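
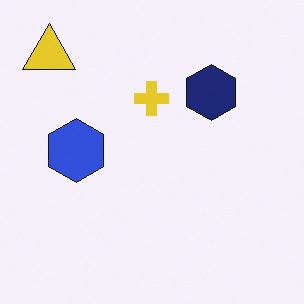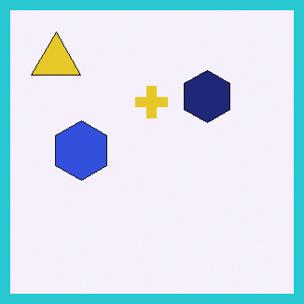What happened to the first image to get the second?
The second image is the first framed with a cyan border.

A solid cyan frame runs around the edge of the second image, with the content slightly shrunk inside it.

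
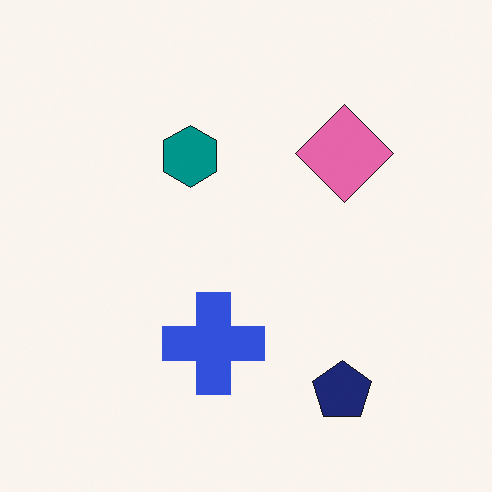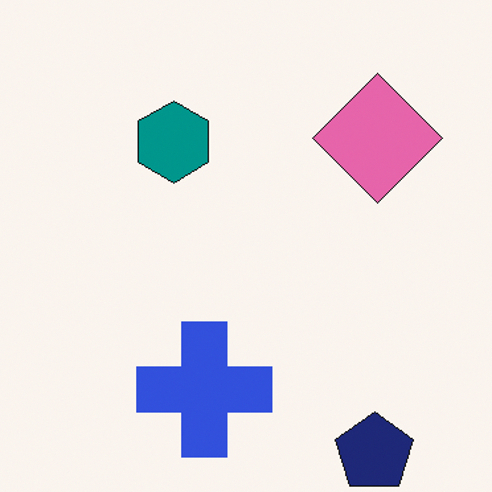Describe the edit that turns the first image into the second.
Cropped slightly and scaled back up.

The visible shapes are larger and the field of view is narrower; shapes near the original edges may be partly or wholly outside the frame — a crop-and-rescale.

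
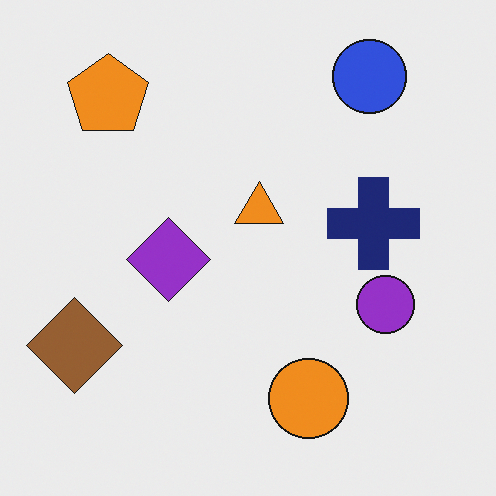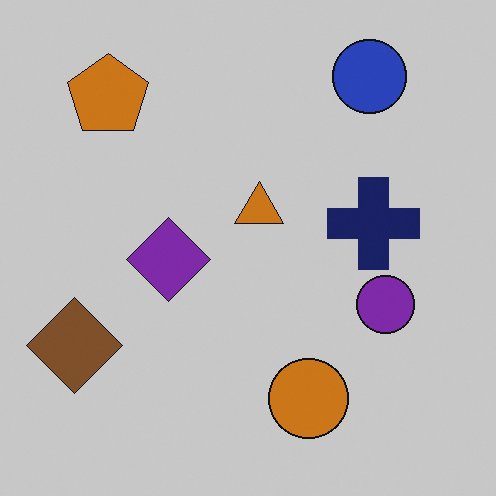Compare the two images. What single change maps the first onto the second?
The transformation is: slightly darkened.

Every pixel — background and shapes alike — is uniformly darkened.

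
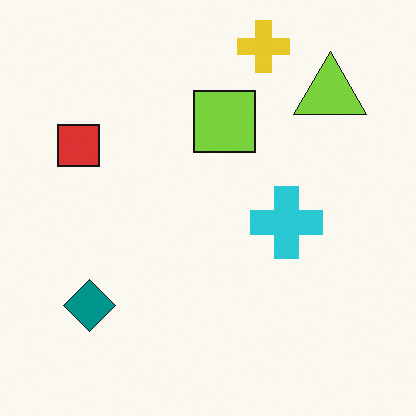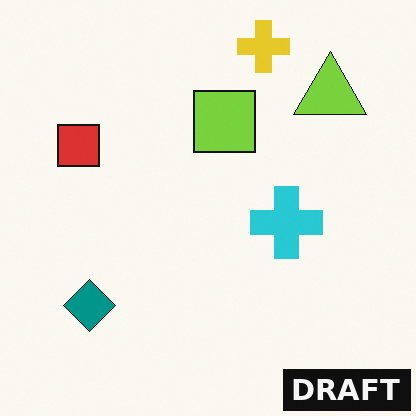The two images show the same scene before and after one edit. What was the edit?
Watermarked with the text "DRAFT" in the lower-right corner.

A dark label reading "DRAFT" appears in the lower-right corner.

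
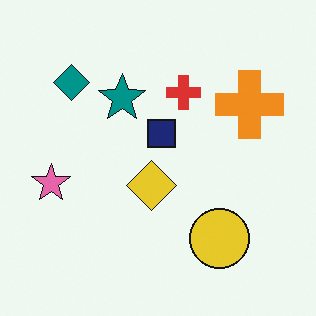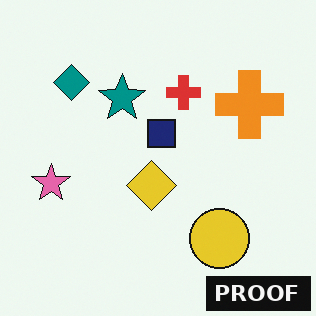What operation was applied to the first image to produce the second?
The image was watermarked with the text "PROOF" in the lower-right corner.

A dark label reading "PROOF" appears in the lower-right corner.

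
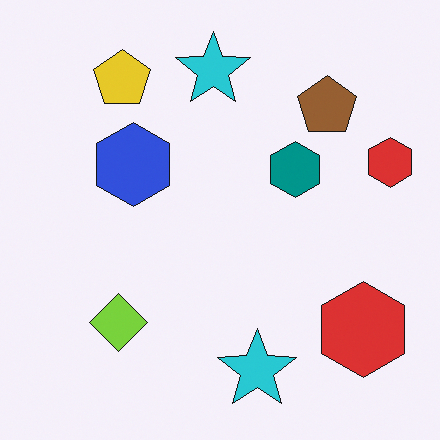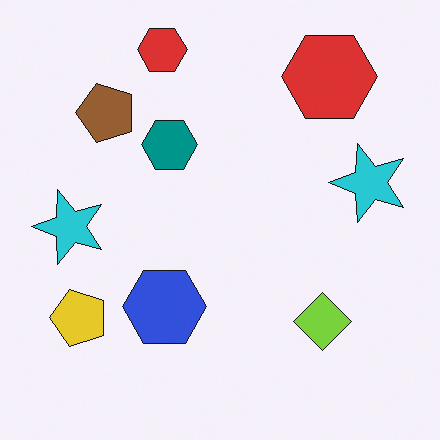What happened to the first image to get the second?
Rotated 90° counter-clockwise.

The yellow pentagon sits in the top-left of the first image and the bottom-left of the second — consistent with a whole-image 90° counter-clockwise rotation.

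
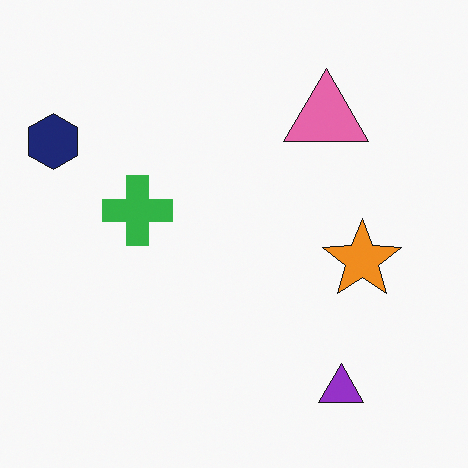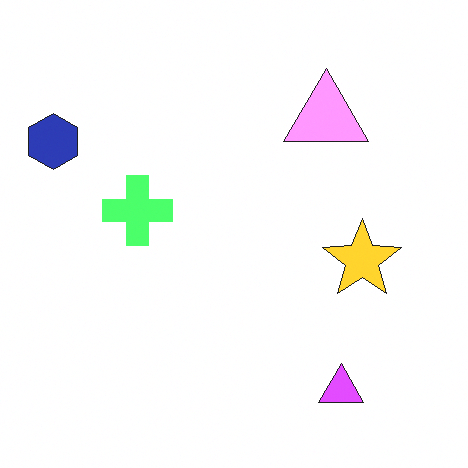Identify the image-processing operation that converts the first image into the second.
It was substantially brightened.

Every pixel — background and shapes alike — is uniformly brightened.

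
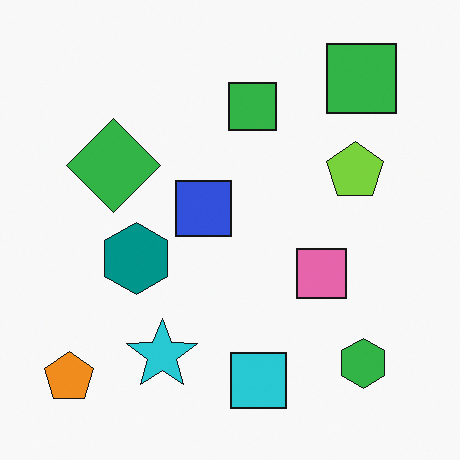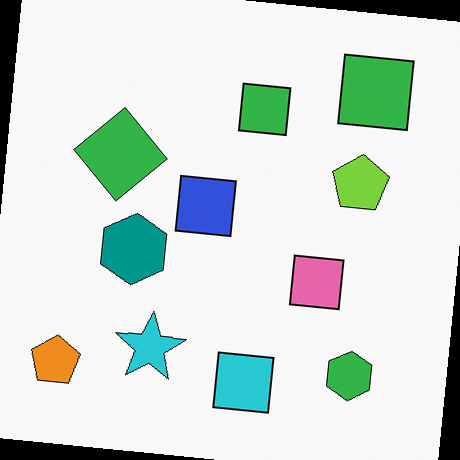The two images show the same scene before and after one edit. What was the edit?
The image was rotated clockwise by a few degrees.

Every shape is tilted by the same angle and the image corners show triangular fill wedges — a whole-image rotation by a non-right angle.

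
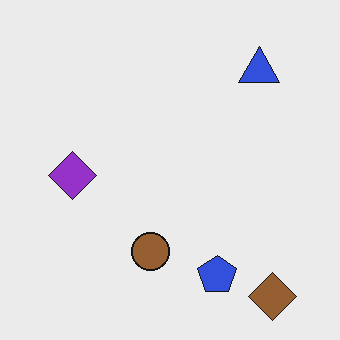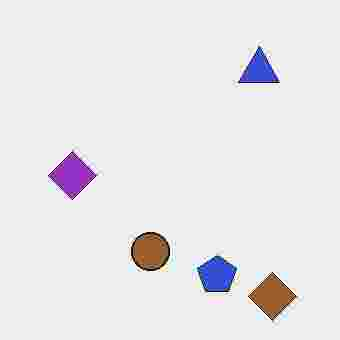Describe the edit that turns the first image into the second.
The transformation is: heavily JPEG-compressed with obvious blocking artifacts.

Blocky 8×8 compression artifacts appear around shape edges and the flat background shows ringing — characteristic JPEG degradation.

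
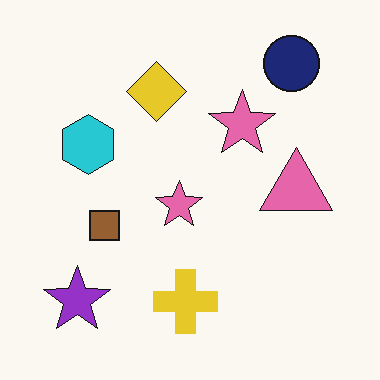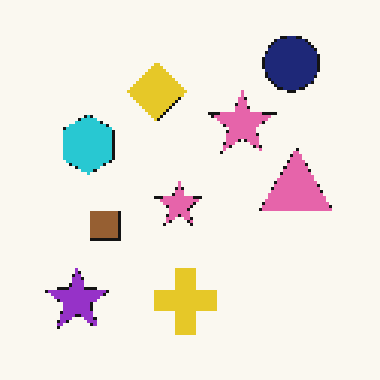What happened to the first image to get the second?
It was mildly pixelated.

Shapes are reduced to large square blocks; fine edges and outlines are lost — a downscale-then-upscale (mosaic) effect.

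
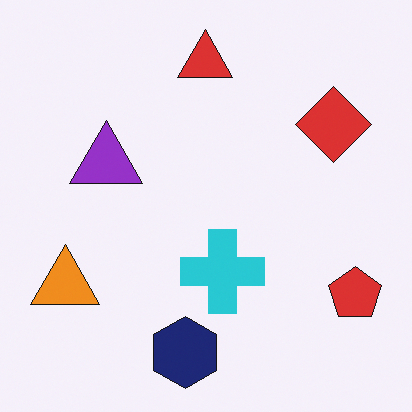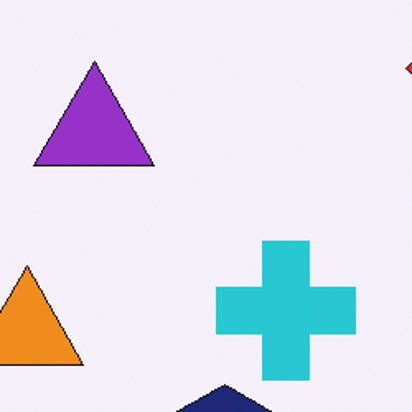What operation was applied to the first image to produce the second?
The transformation is: cropped tightly and scaled back up.

The visible shapes are larger and the field of view is narrower; shapes near the original edges may be partly or wholly outside the frame — a crop-and-rescale.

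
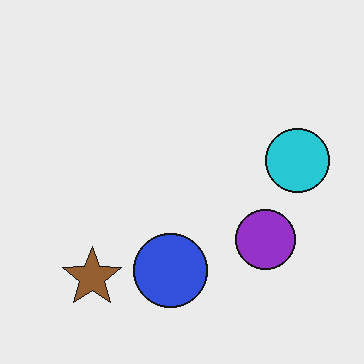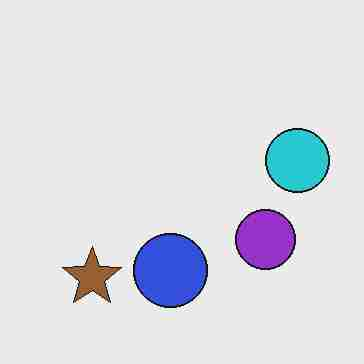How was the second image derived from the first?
It was degraded with heavy JPEG compression.

Blocky 8×8 compression artifacts appear around shape edges and the flat background shows ringing — characteristic JPEG degradation.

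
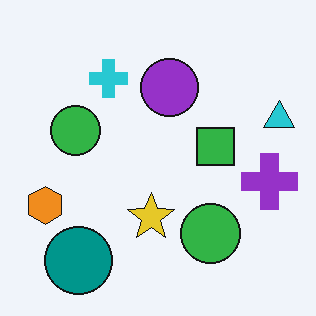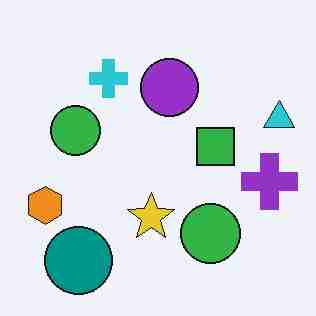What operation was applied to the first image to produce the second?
The transformation is: degraded with heavy JPEG compression.

Blocky 8×8 compression artifacts appear around shape edges and the flat background shows ringing — characteristic JPEG degradation.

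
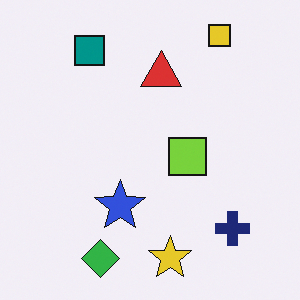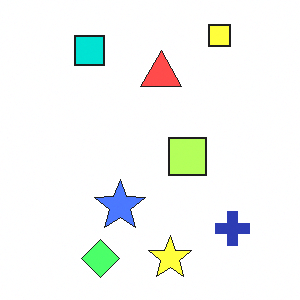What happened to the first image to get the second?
The transformation is: noticeably brightened.

Every pixel — background and shapes alike — is uniformly brightened.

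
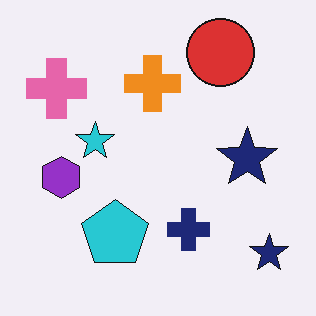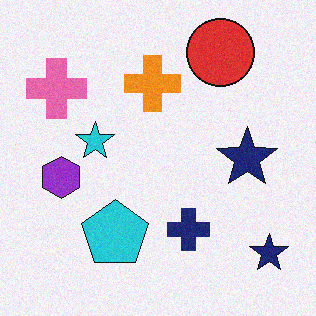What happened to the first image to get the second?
The transformation is: degraded with subtle gaussian noise.

Random speckle covers the whole image, including the flat background.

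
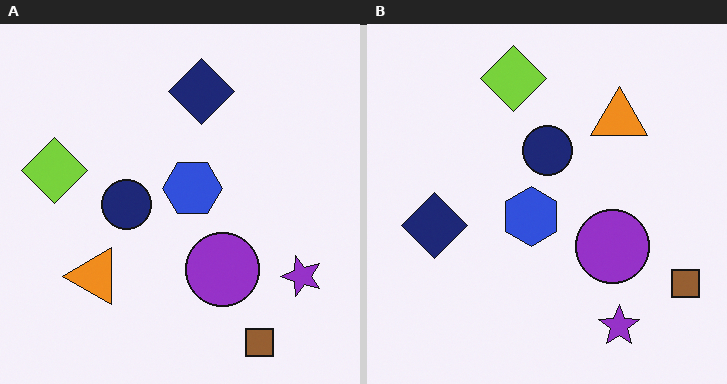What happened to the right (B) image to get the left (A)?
It was transposed (reflected across the top-left ↔ bottom-right diagonal).

Shapes have swapped their row and column positions — what was in the top-right is now in the bottom-left — a diagonal reflection.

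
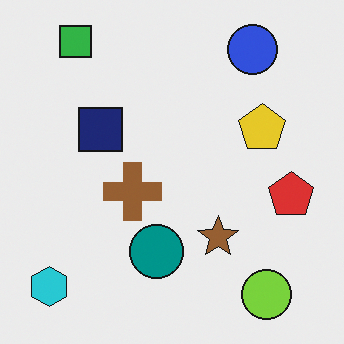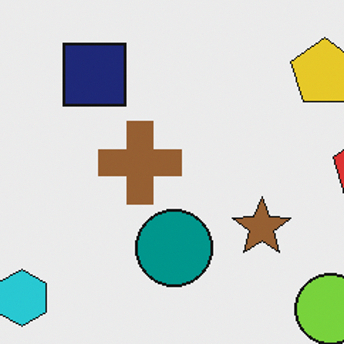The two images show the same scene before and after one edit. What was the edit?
The second image is the first cropped slightly and scaled back up.

The visible shapes are larger and the field of view is narrower; shapes near the original edges may be partly or wholly outside the frame — a crop-and-rescale.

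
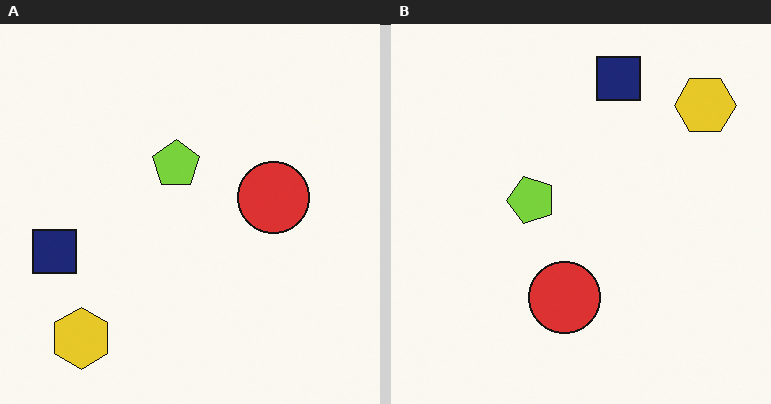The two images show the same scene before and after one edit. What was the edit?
The image was transposed (reflected across the top-left ↔ bottom-right diagonal).

Shapes have swapped their row and column positions — what was in the top-right is now in the bottom-left — a diagonal reflection.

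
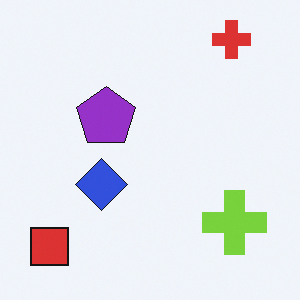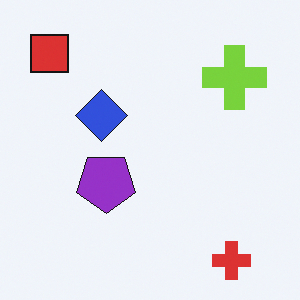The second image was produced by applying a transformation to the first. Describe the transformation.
The second image is the first flipped vertically (top ↔ bottom).

The red cross is in the top-right of the first image and the bottom-right of the second — shapes on opposite sides of the horizontal midline have swapped in a mirror flip.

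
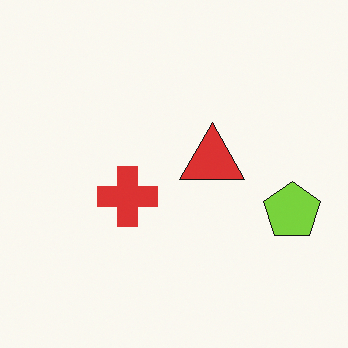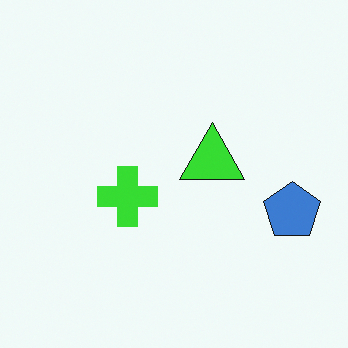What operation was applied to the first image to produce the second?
Hue-shifted through roughly a third of the color wheel.

Every shape's color has rotated by the same amount around the hue wheel — a uniform hue shift.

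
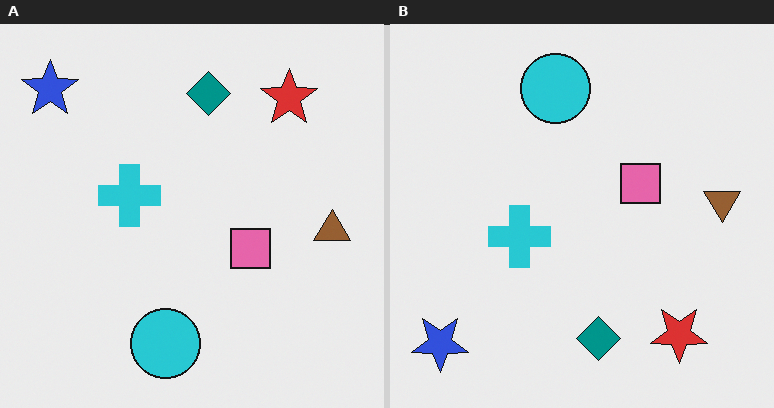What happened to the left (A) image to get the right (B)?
This is the original image flipped vertically (top ↔ bottom).

The cyan circle is in the bottom of the left (A) image and the top of the right (B) — shapes on opposite sides of the horizontal midline have swapped in a mirror flip.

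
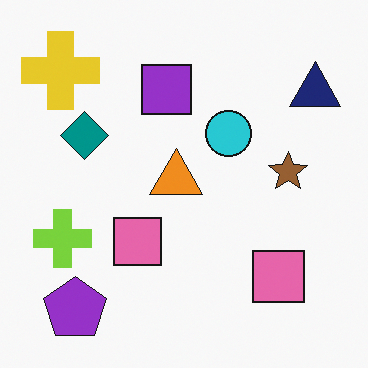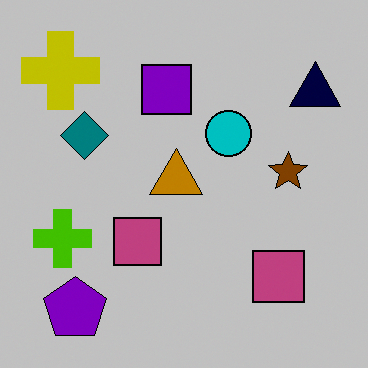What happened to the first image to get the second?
Aggressively posterized.

Each flat color has snapped to a coarser quantized level — most visibly, the near-white background has dropped to a flat grey.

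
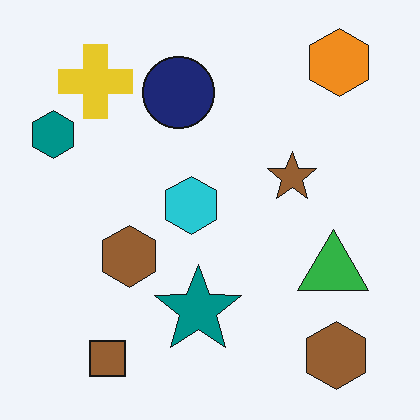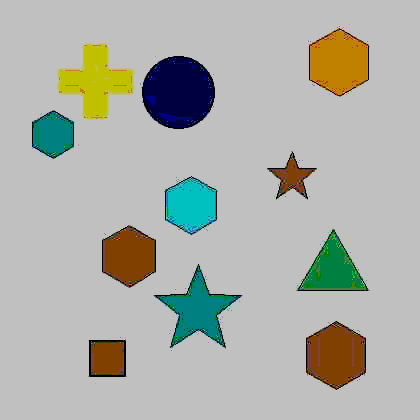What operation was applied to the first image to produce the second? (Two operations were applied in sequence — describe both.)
Degraded with heavy JPEG compression, then aggressively posterized.

Blocky 8×8 compression artifacts appear around shape edges and the flat background shows ringing — characteristic JPEG degradation. Each flat color has snapped to a coarser quantized level — most visibly, the near-white background has dropped to a flat grey.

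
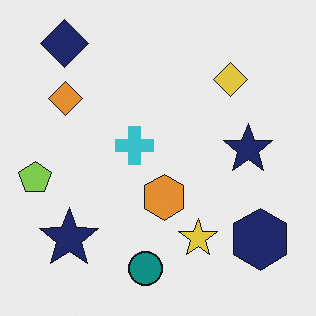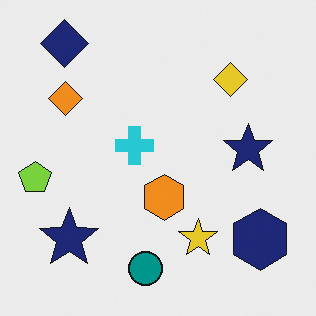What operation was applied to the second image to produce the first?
The transformation is: slightly desaturated.

All colors are more muted and greyish — a global saturation change.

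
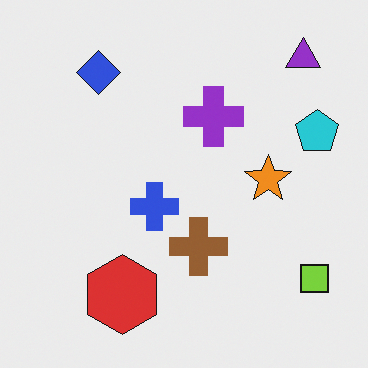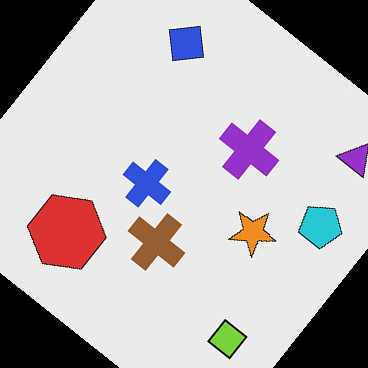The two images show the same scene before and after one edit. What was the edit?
Rotated clockwise by a large amount — several tens of degrees.

Every shape is tilted by the same angle and the image corners show triangular fill wedges — a whole-image rotation by a non-right angle.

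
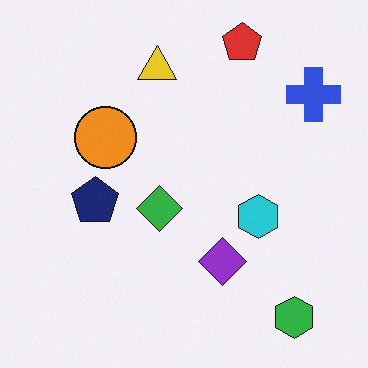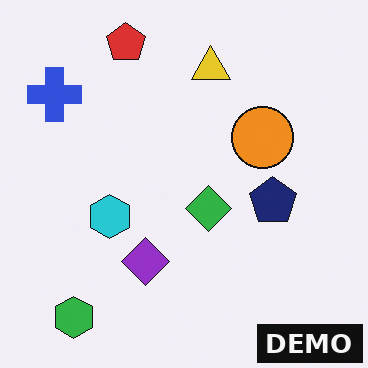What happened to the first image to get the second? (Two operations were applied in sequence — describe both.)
This is the original image flipped horizontally (left ↔ right), then watermarked with the text "DEMO" in the lower-right corner.

The blue cross is in the top-right of the first image and the top-left of the second — shapes on opposite sides of the vertical midline have swapped in a mirror flip. A dark label reading "DEMO" appears in the lower-right corner.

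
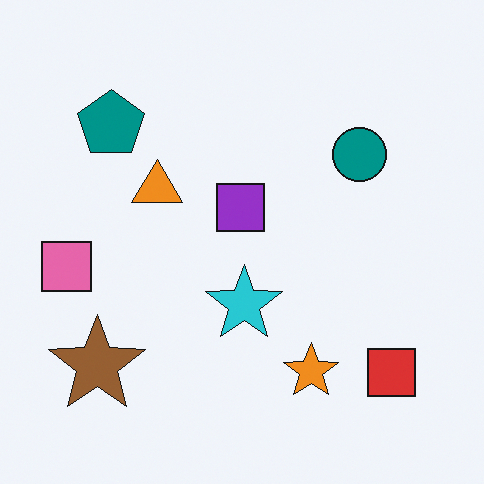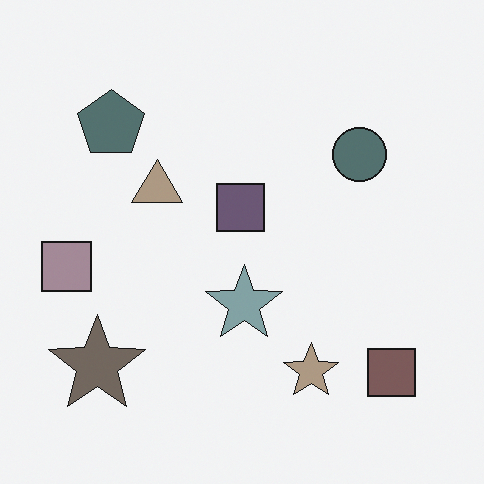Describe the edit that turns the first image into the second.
The second image is the first made much more muted (saturation change).

All colors are more muted and greyish — a global saturation change.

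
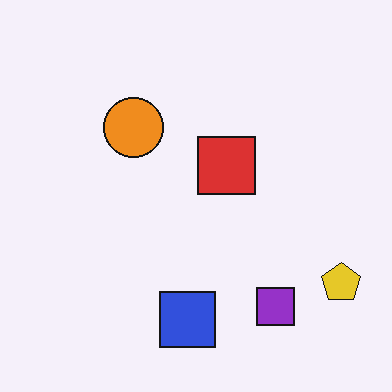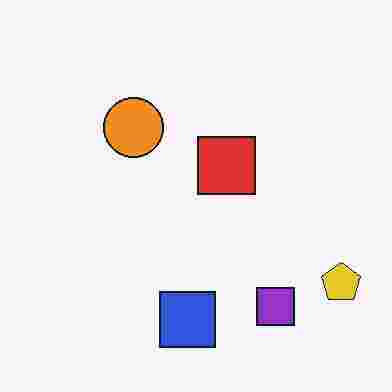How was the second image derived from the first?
Degraded with heavy JPEG compression.

Blocky 8×8 compression artifacts appear around shape edges and the flat background shows ringing — characteristic JPEG degradation.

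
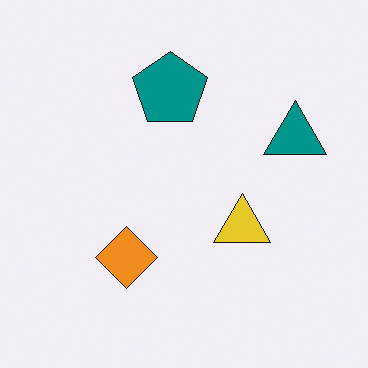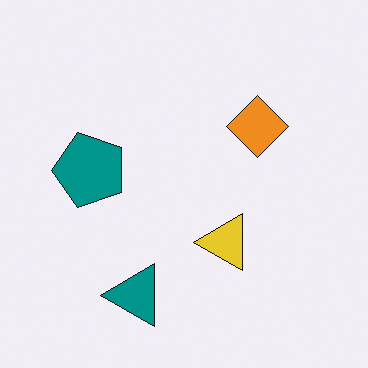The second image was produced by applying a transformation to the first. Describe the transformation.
It was transposed (reflected across the top-left ↔ bottom-right diagonal).

Shapes have swapped their row and column positions — what was in the top-right is now in the bottom-left — a diagonal reflection.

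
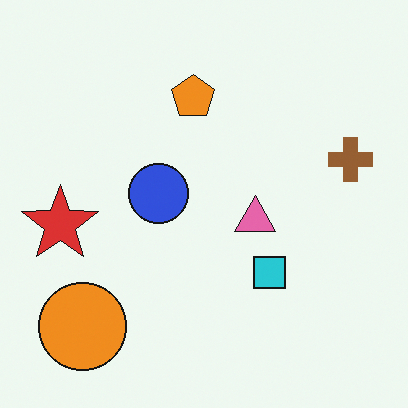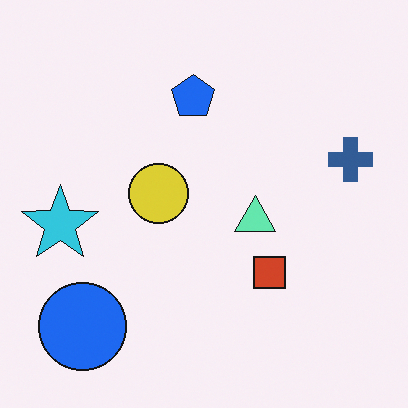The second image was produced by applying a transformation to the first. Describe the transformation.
The transformation is: hue-shifted through roughly half the color wheel.

Every shape's color has rotated by the same amount around the hue wheel — a uniform hue shift.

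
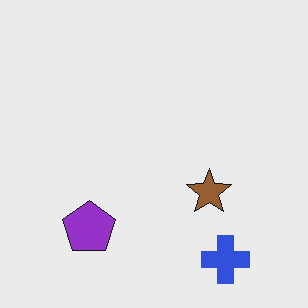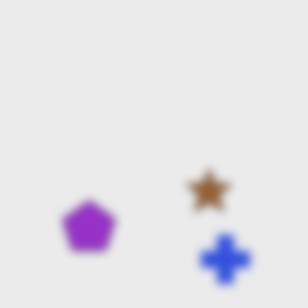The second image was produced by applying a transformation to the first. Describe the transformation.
The transformation is: noticeably gaussian-blurred.

Shape edges and outlines are uniformly softened across the whole image.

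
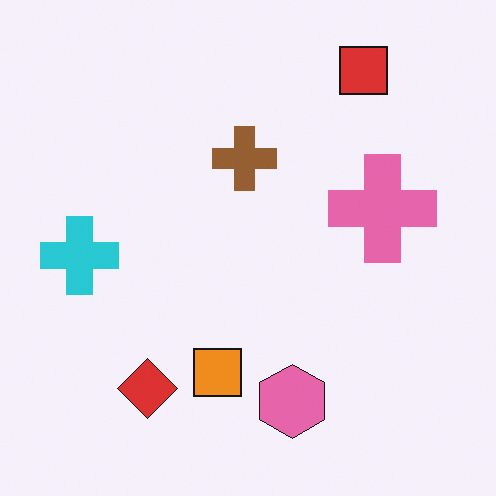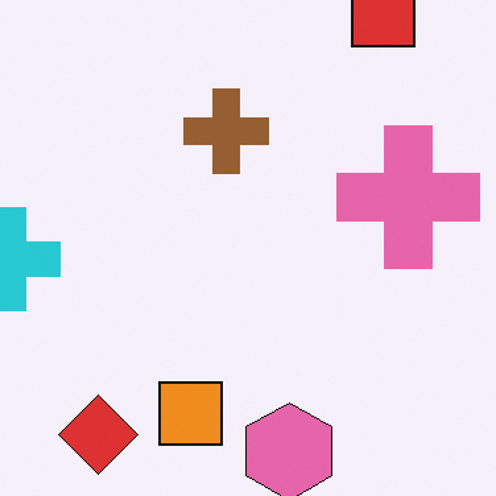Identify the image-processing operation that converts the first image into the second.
The image was cropped to a modestly smaller region and rescaled.

The visible shapes are larger and the field of view is narrower; shapes near the original edges may be partly or wholly outside the frame — a crop-and-rescale.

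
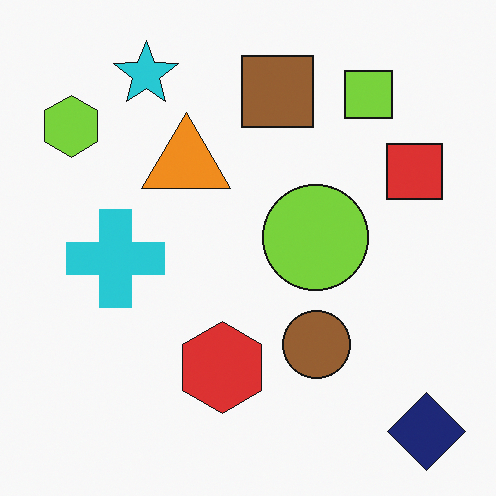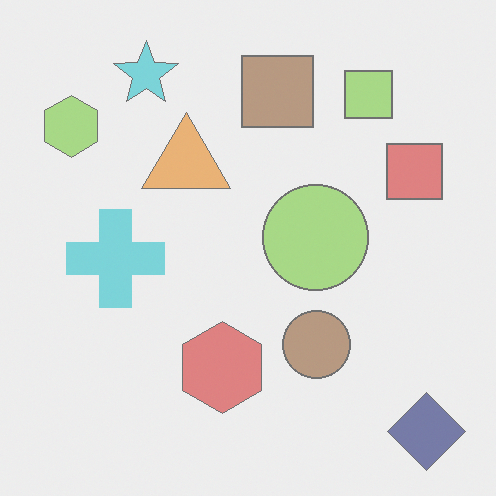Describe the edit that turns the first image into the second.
The second image is the first washed out (contrast reduced).

Tones are pushed toward mid-grey across the whole image — a global contrast change.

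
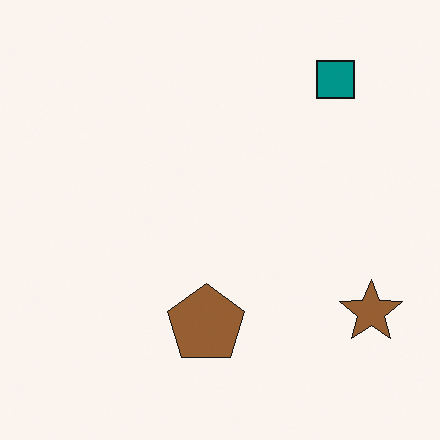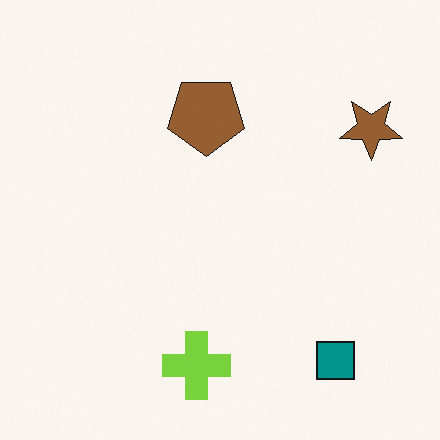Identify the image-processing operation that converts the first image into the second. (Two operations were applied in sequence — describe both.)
The image was flipped vertically (top ↔ bottom), then overlaid with an additional lime cross.

The teal square is in the top-right of the first image and the bottom-right of the second — shapes on opposite sides of the horizontal midline have swapped in a mirror flip. A lime cross appears in the second image that is absent from the first.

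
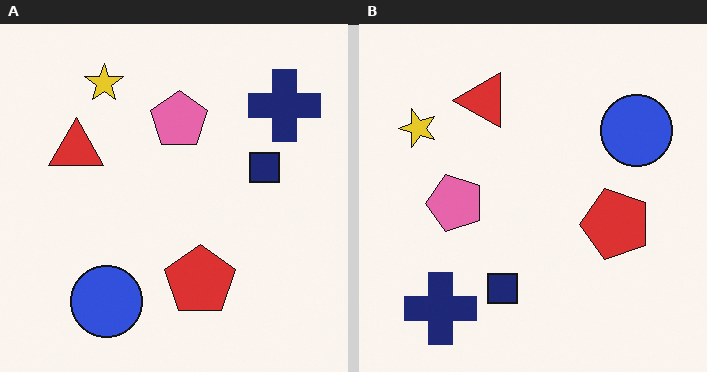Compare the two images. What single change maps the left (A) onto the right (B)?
The image was transposed (reflected across the top-left ↔ bottom-right diagonal).

Shapes have swapped their row and column positions — what was in the top-right is now in the bottom-left — a diagonal reflection.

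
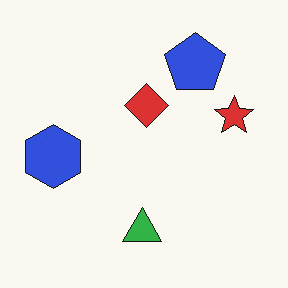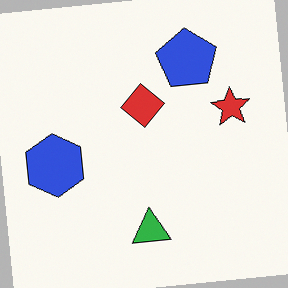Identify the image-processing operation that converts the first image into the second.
The image was rotated counter-clockwise by a slight angle.

Every shape is tilted by the same angle and the image corners show triangular fill wedges — a whole-image rotation by a non-right angle.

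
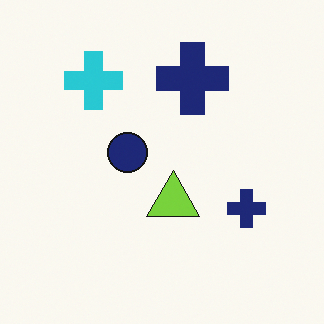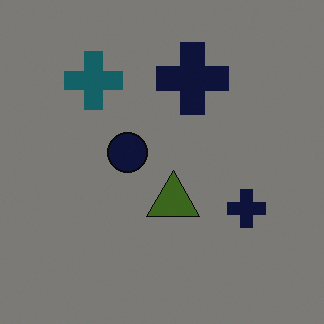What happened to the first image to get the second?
The transformation is: noticeably darkened.

Every pixel — background and shapes alike — is uniformly darkened.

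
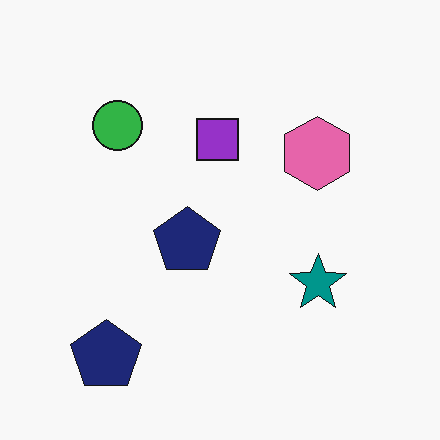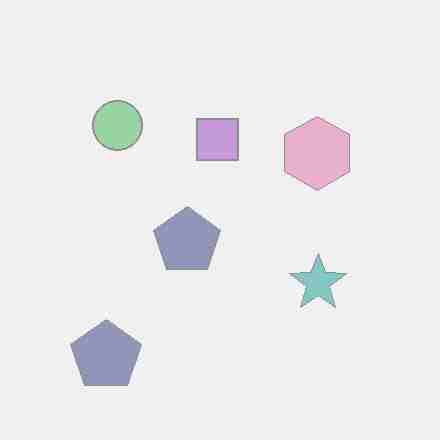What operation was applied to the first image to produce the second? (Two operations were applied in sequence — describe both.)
The transformation is: washed out (contrast reduced), then heavily JPEG-compressed with obvious blocking artifacts.

Tones are pushed toward mid-grey across the whole image — a global contrast change. Blocky 8×8 compression artifacts appear around shape edges and the flat background shows ringing — characteristic JPEG degradation.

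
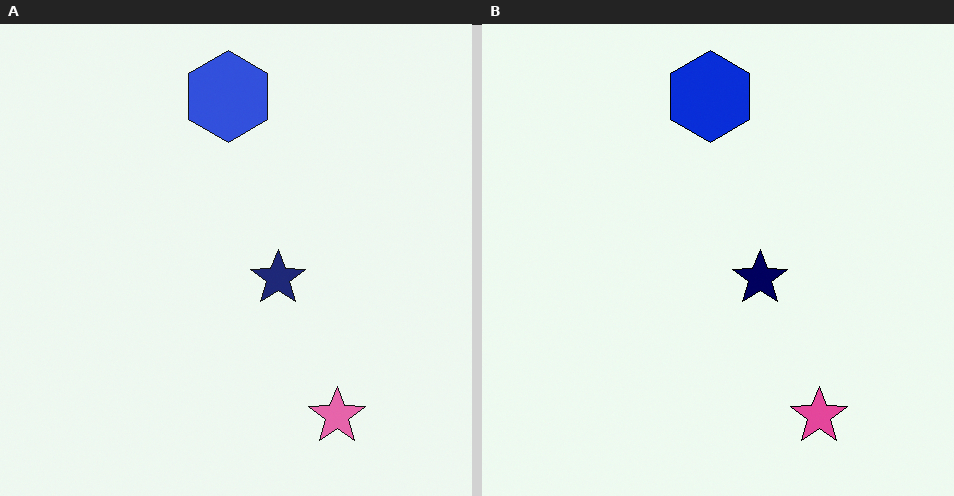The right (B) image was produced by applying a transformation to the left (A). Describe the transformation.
It was given slightly increased contrast.

Tones are pushed away from mid-grey across the whole image — a global contrast change.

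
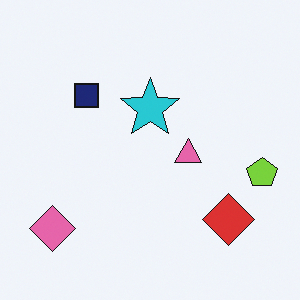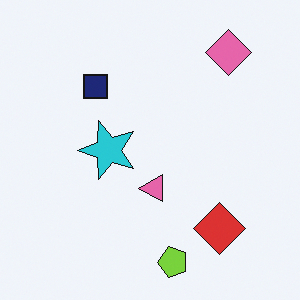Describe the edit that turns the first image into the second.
The second image is the first transposed (reflected across the top-left ↔ bottom-right diagonal).

Shapes have swapped their row and column positions — what was in the top-right is now in the bottom-left — a diagonal reflection.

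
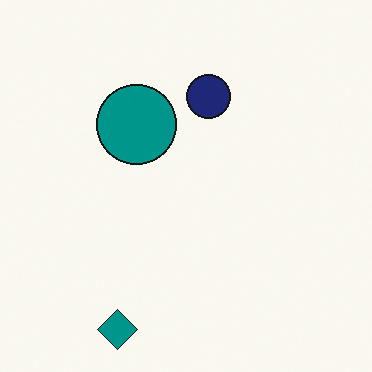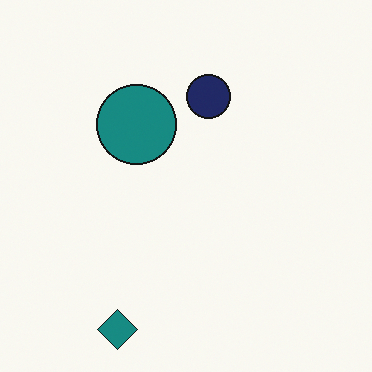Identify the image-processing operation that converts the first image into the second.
This is the original image slightly desaturated.

All colors are more muted and greyish — a global saturation change.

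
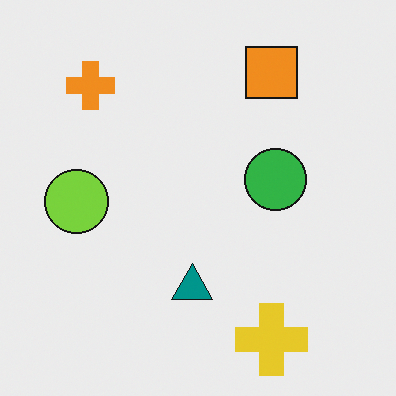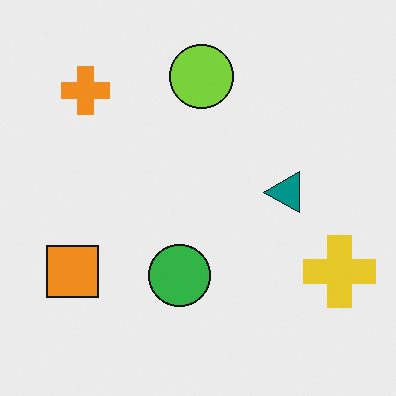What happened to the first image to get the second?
It was transposed (reflected across the top-left ↔ bottom-right diagonal).

Shapes have swapped their row and column positions — what was in the top-right is now in the bottom-left — a diagonal reflection.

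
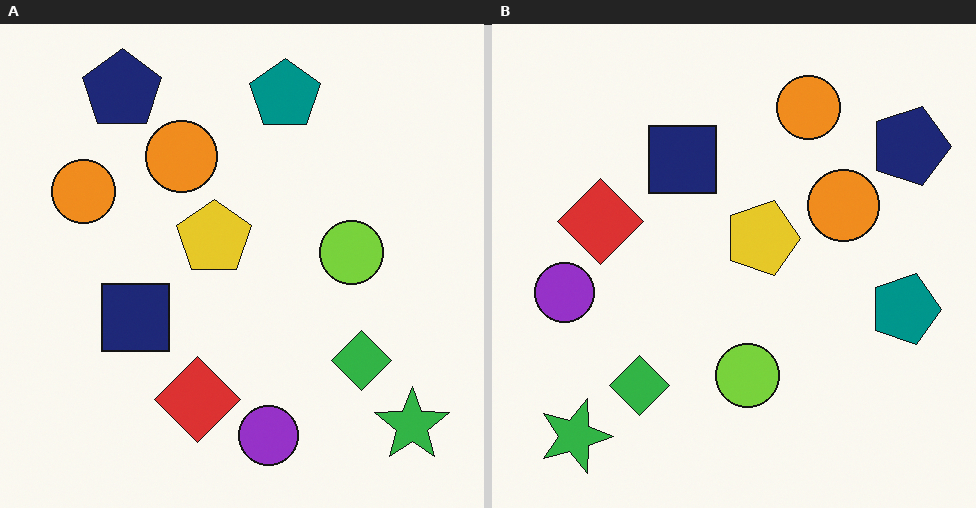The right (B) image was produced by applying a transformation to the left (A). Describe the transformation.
It was rotated 90° clockwise.

The green star sits in the bottom-right of the left (A) image and the bottom-left of the right (B) — consistent with a whole-image 90° clockwise rotation.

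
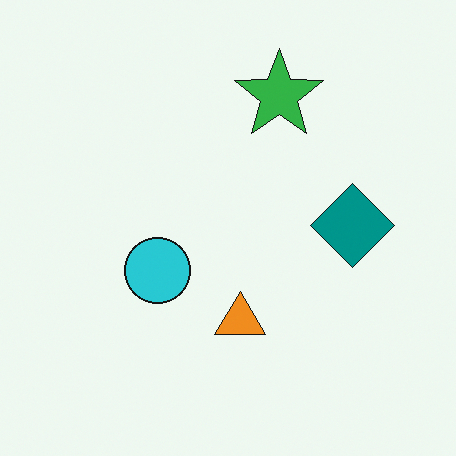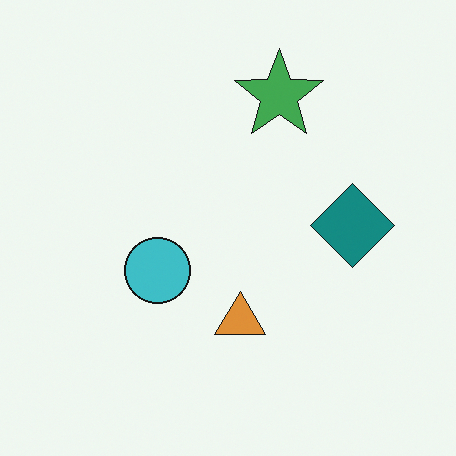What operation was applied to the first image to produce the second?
Slightly desaturated.

All colors are more muted and greyish — a global saturation change.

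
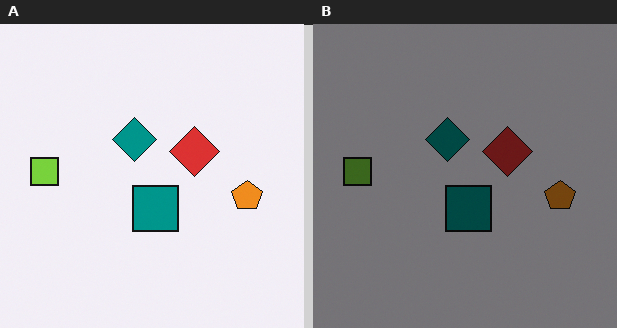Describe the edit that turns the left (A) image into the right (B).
The right (B) image is the left (A) noticeably darkened.

Every pixel — background and shapes alike — is uniformly darkened.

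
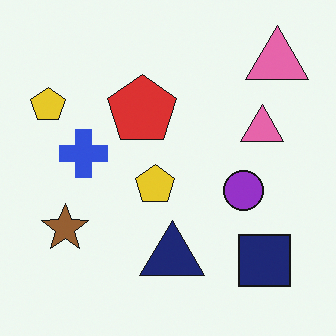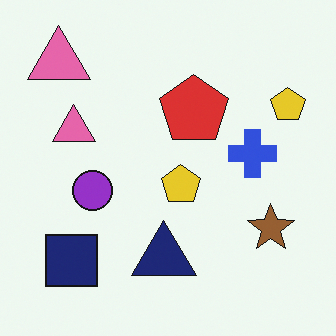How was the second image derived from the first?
This is the original image flipped horizontally (left ↔ right).

The brown star is in the bottom-left of the first image and the bottom-right of the second — shapes on opposite sides of the vertical midline have swapped in a mirror flip.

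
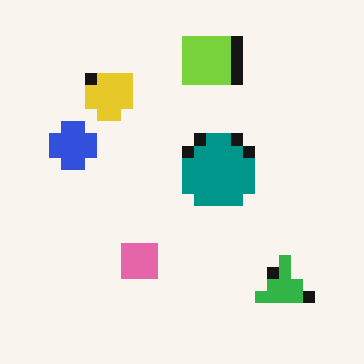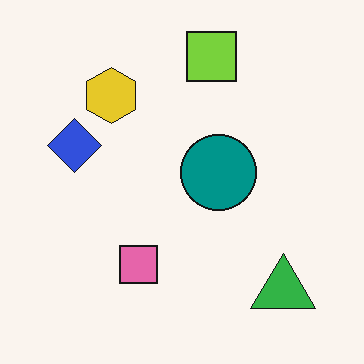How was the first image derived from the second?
Heavily pixelated into large blocks.

Shapes are reduced to large square blocks; fine edges and outlines are lost — a downscale-then-upscale (mosaic) effect.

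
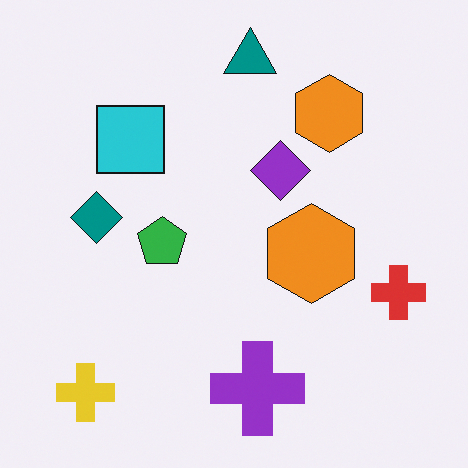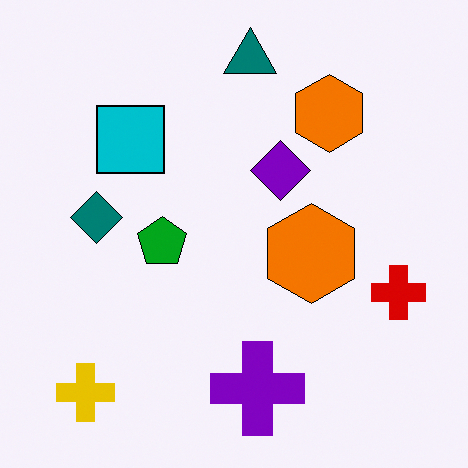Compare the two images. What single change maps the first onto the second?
Given slightly increased contrast.

Tones are pushed away from mid-grey across the whole image — a global contrast change.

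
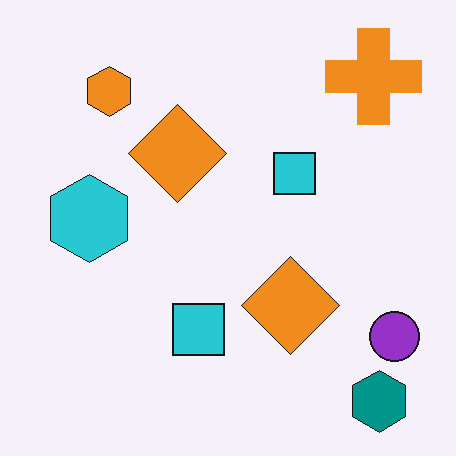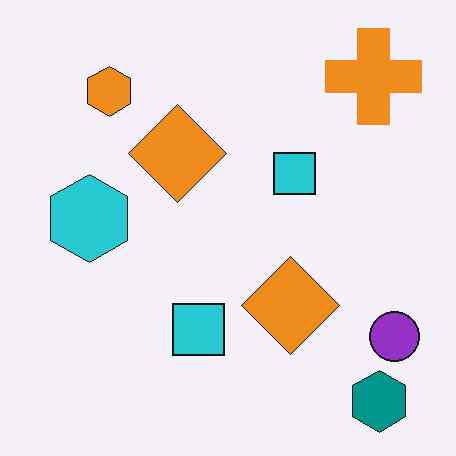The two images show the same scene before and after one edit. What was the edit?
This is the original image JPEG-compressed with visible artifacts.

Blocky 8×8 compression artifacts appear around shape edges and the flat background shows ringing — characteristic JPEG degradation.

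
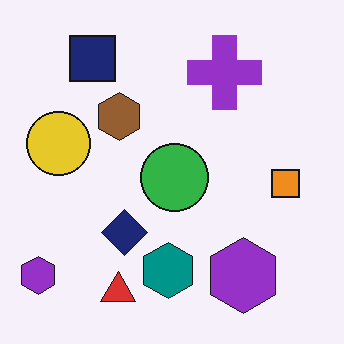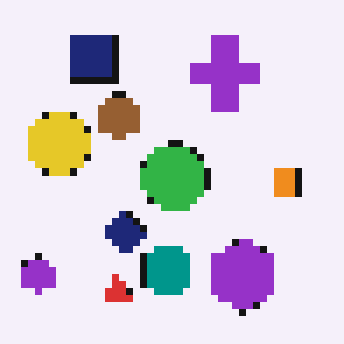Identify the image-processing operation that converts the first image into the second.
It was moderately pixelated.

Shapes are reduced to large square blocks; fine edges and outlines are lost — a downscale-then-upscale (mosaic) effect.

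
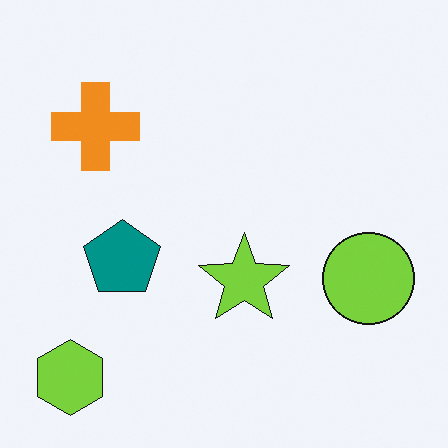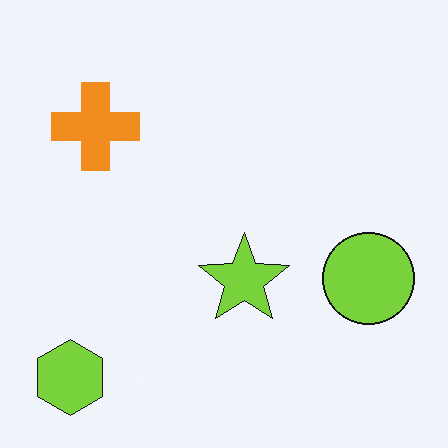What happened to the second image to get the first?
It was overlaid with an additional teal pentagon.

A teal pentagon appears in the first image that is absent from the second.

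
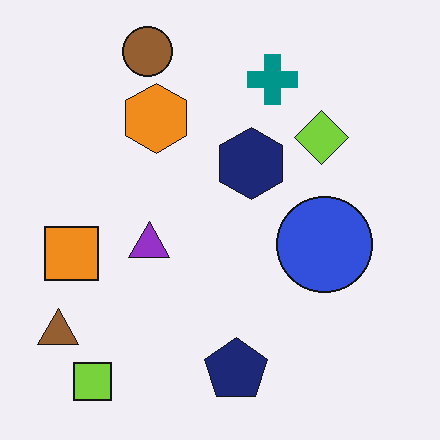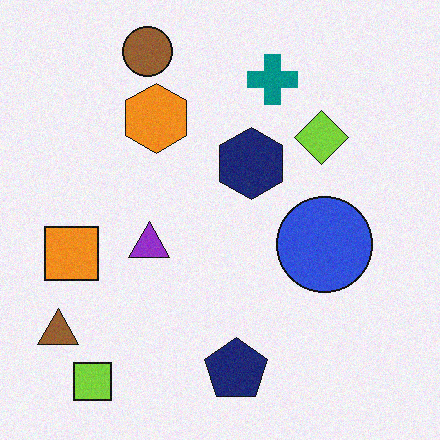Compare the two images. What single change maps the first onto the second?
The second image is the first degraded with a light layer of grain.

Random speckle covers the whole image, including the flat background.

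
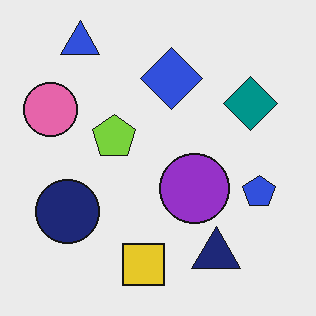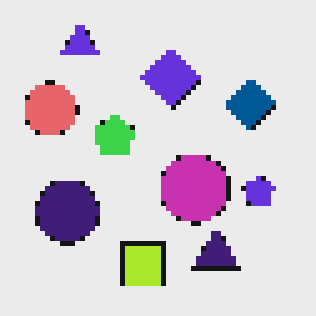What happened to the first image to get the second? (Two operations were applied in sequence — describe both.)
Mildly pixelated, then hue-shifted by a small amount.

Shapes are reduced to large square blocks; fine edges and outlines are lost — a downscale-then-upscale (mosaic) effect. Every shape's color has rotated by the same amount around the hue wheel — a uniform hue shift.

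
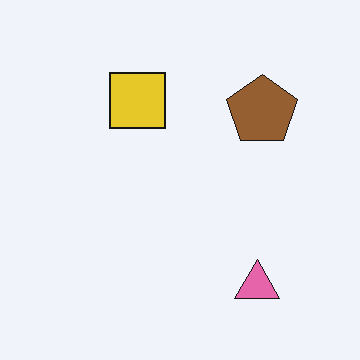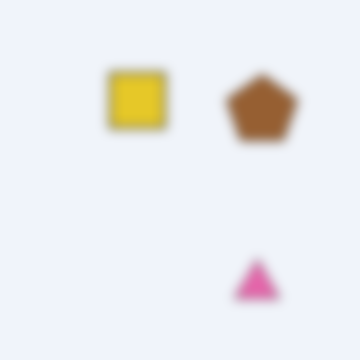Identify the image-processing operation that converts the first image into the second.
Strongly gaussian-blurred.

Shape edges and outlines are uniformly softened across the whole image.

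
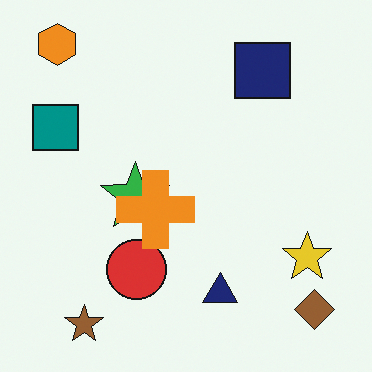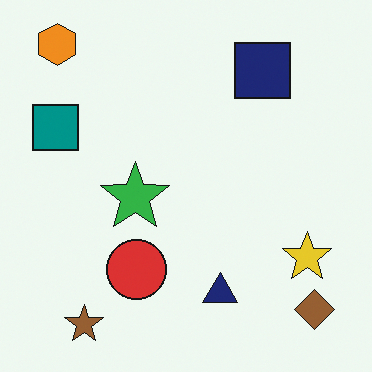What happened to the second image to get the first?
Overlaid with an additional orange cross.

An orange cross appears in the first image that is absent from the second.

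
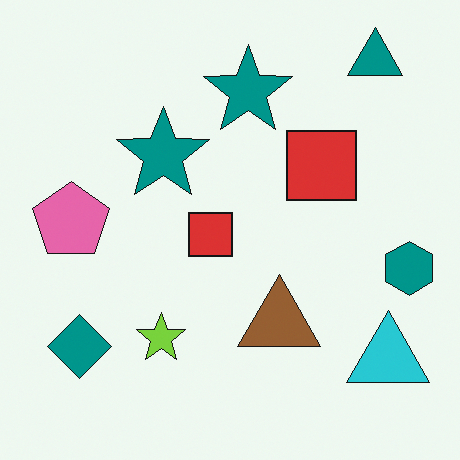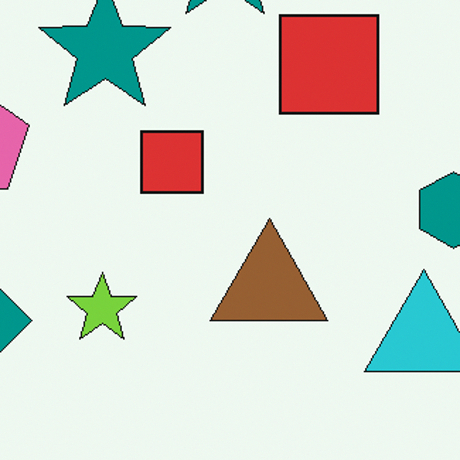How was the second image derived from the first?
The transformation is: cropped slightly and scaled back up.

The visible shapes are larger and the field of view is narrower; shapes near the original edges may be partly or wholly outside the frame — a crop-and-rescale.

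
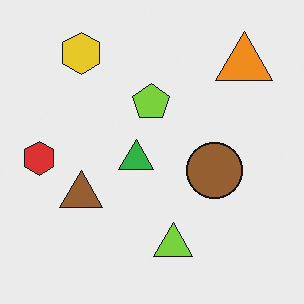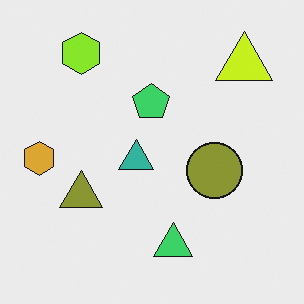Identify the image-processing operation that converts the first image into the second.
The second image is the first hue-shifted slightly.

Every shape's color has rotated by the same amount around the hue wheel — a uniform hue shift.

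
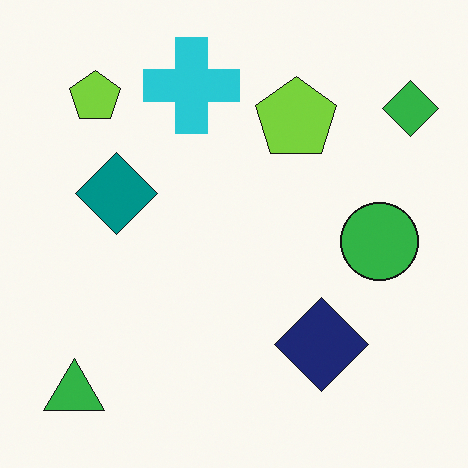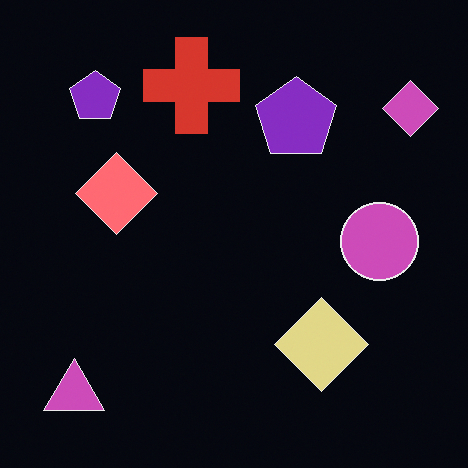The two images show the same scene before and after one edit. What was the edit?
The image was color-inverted (negative).

The light background has become dark and every shape's color is its complement — a photographic negative.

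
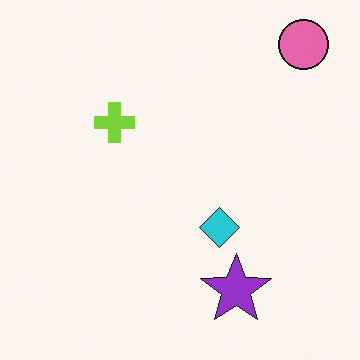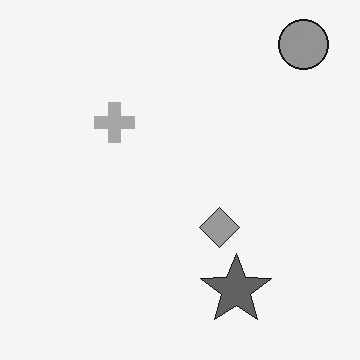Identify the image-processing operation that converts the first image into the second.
The transformation is: converted to grayscale.

All color is removed — every shape is now a shade of grey.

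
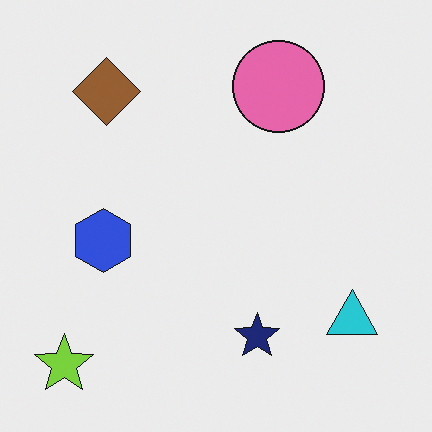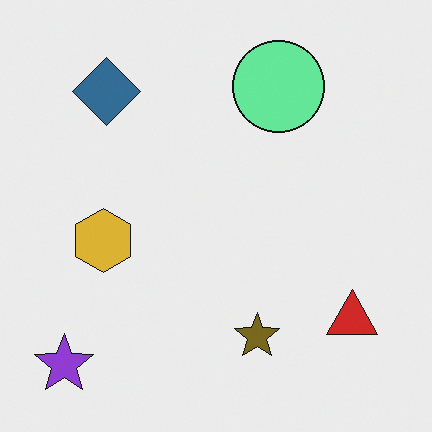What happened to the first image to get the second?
The transformation is: hue-shifted by a large amount.

Every shape's color has rotated by the same amount around the hue wheel — a uniform hue shift.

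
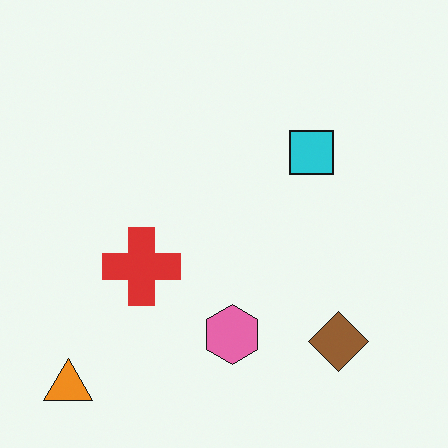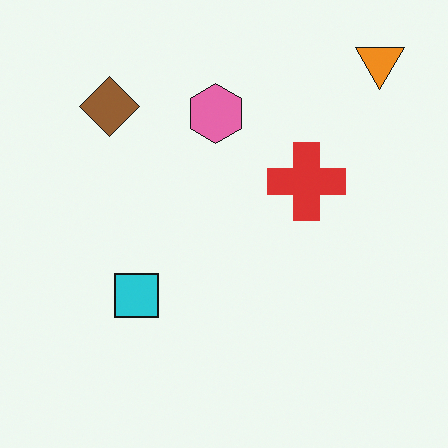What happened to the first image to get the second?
It was rotated 180°.

The orange triangle sits in the bottom-left of the first image and the top-right of the second — consistent with a whole-image 180° rotation.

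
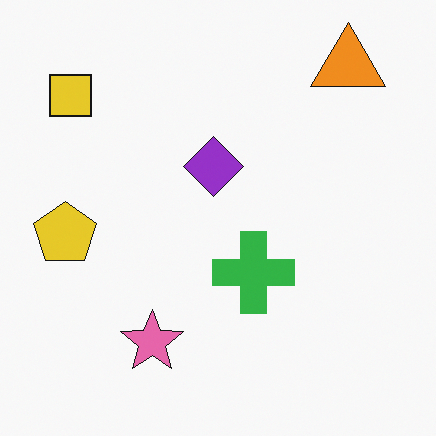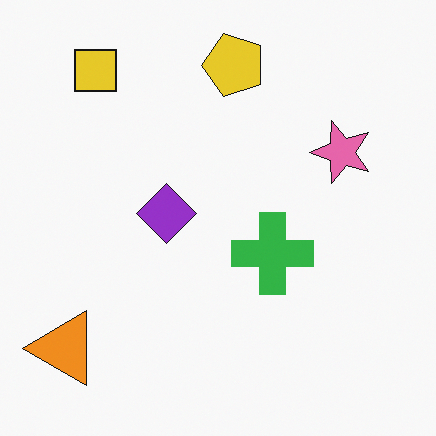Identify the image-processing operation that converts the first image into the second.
The image was transposed (reflected across the top-left ↔ bottom-right diagonal).

Shapes have swapped their row and column positions — what was in the top-right is now in the bottom-left — a diagonal reflection.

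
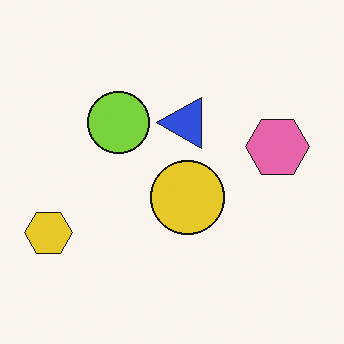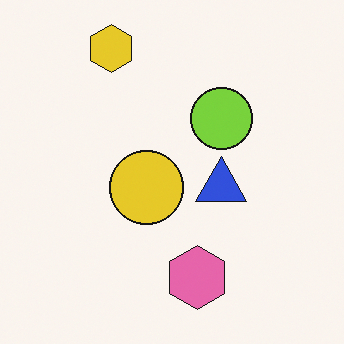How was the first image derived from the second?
It was rotated 90° counter-clockwise.

The yellow hexagon sits in the top-left of the second image and the bottom-left of the first — consistent with a whole-image 90° counter-clockwise rotation.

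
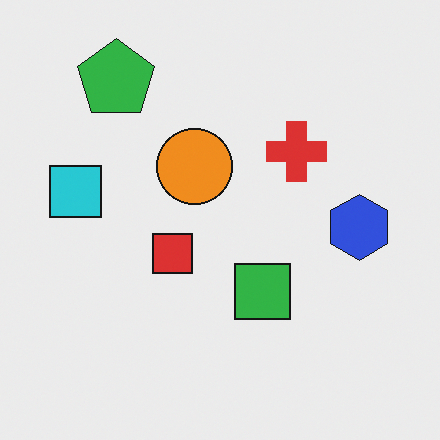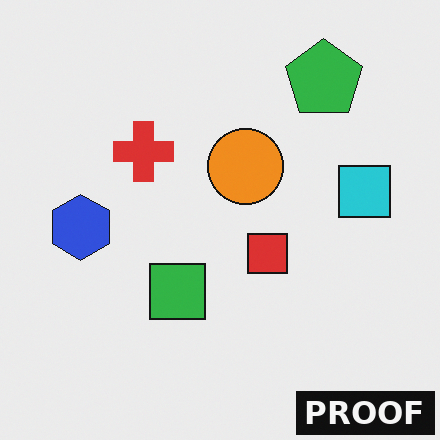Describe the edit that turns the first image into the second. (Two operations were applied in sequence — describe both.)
The second image is the first flipped horizontally (left ↔ right), then watermarked with the text "PROOF" in the lower-right corner.

The cyan square is in the left of the first image and the right of the second — shapes on opposite sides of the vertical midline have swapped in a mirror flip. A dark label reading "PROOF" appears in the lower-right corner.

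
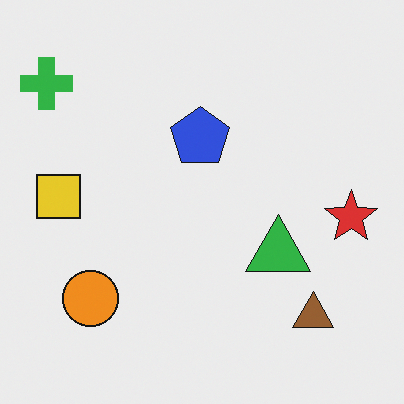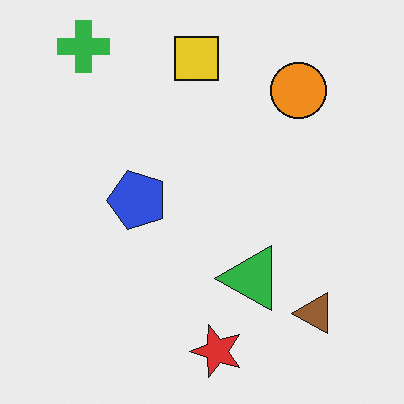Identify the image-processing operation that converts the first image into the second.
The second image is the first transposed (reflected across the top-left ↔ bottom-right diagonal).

Shapes have swapped their row and column positions — what was in the top-right is now in the bottom-left — a diagonal reflection.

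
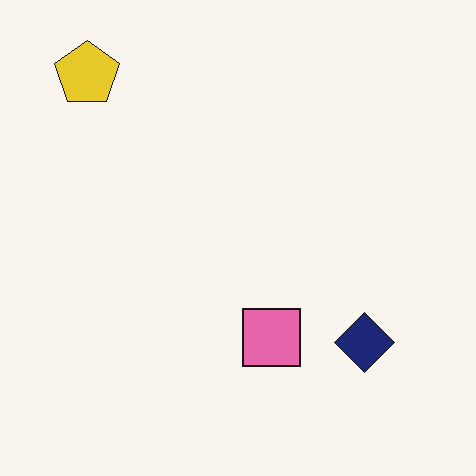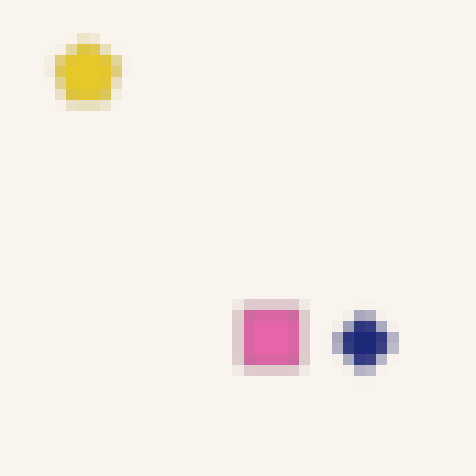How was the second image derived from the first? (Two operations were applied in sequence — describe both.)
It was noticeably gaussian-blurred, then coarsely pixelated.

Shape edges and outlines are uniformly softened across the whole image. Shapes are reduced to large square blocks; fine edges and outlines are lost — a downscale-then-upscale (mosaic) effect.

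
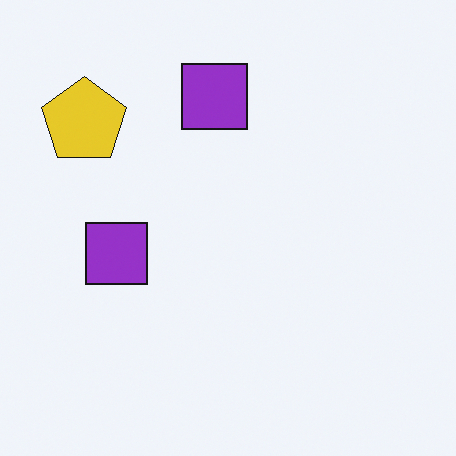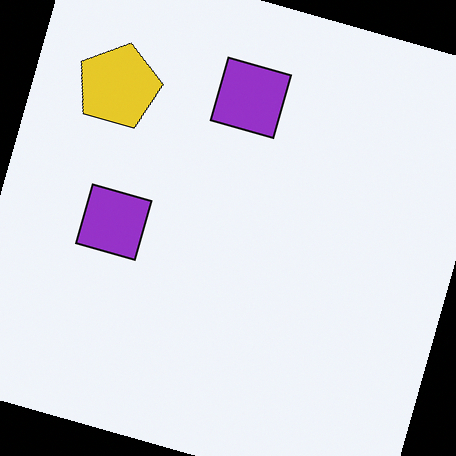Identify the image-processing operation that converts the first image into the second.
This is the original image rotated clockwise by a clearly visible amount.

Every shape is tilted by the same angle and the image corners show triangular fill wedges — a whole-image rotation by a non-right angle.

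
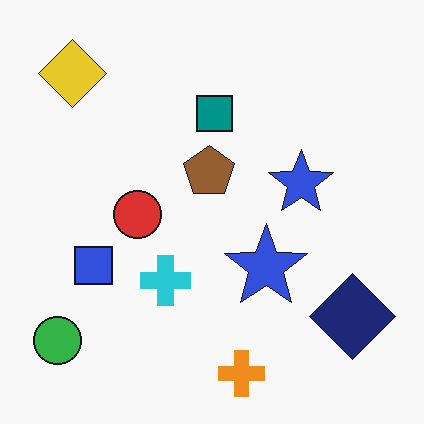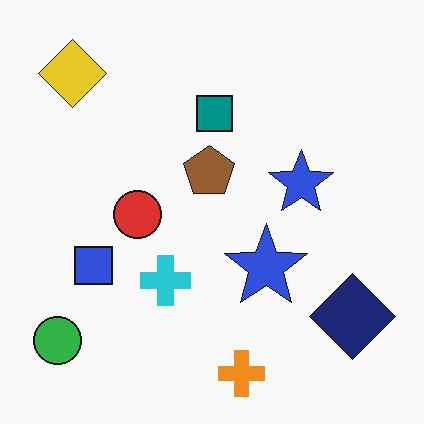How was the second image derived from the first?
This is the original image given moderate JPEG compression.

Blocky 8×8 compression artifacts appear around shape edges and the flat background shows ringing — characteristic JPEG degradation.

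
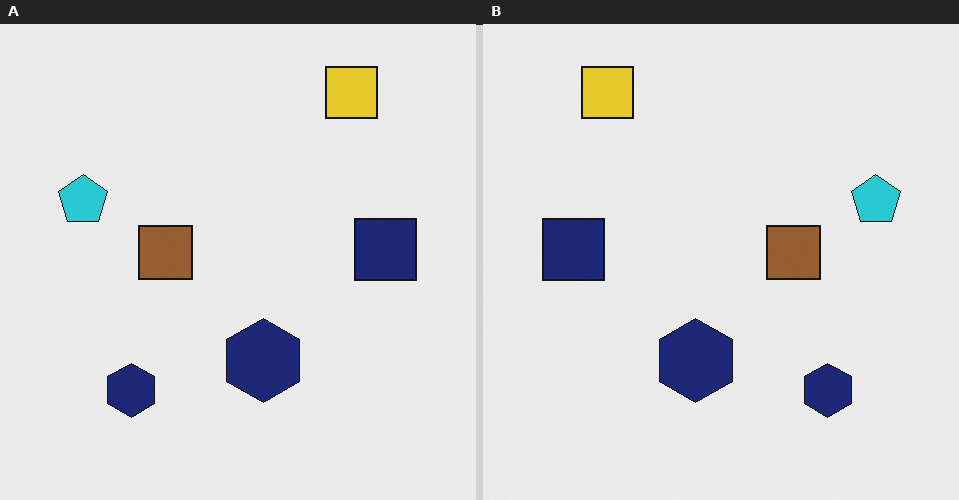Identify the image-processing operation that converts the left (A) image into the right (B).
This is the original image flipped horizontally (left ↔ right).

The cyan pentagon is in the left of the left (A) image and the right of the right (B) — shapes on opposite sides of the vertical midline have swapped in a mirror flip.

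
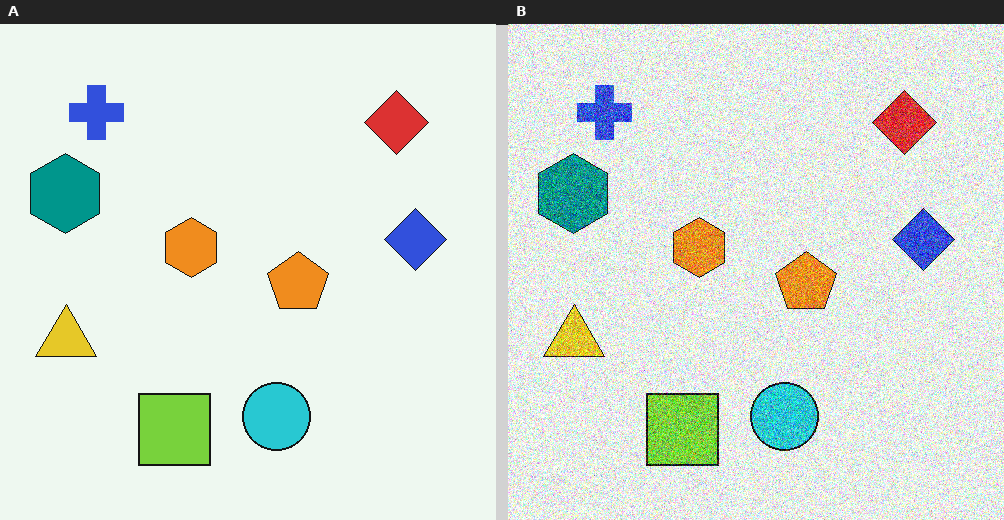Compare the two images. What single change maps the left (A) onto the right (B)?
This is the original image degraded with strong gaussian noise.

Random speckle covers the whole image, including the flat background.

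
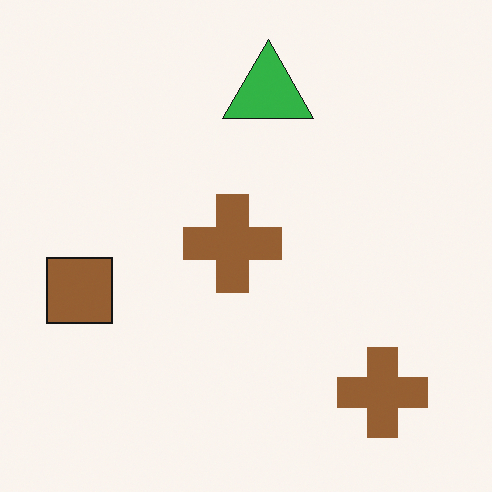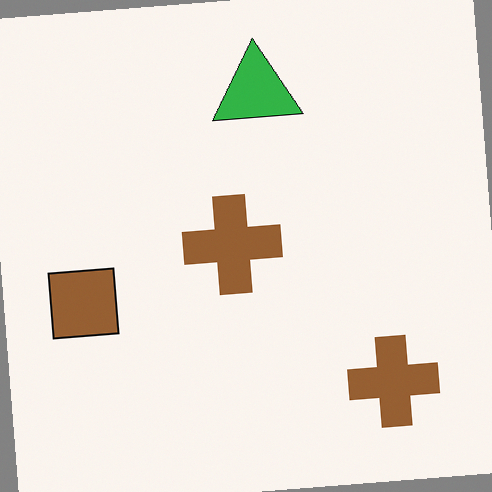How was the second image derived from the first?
Rotated counter-clockwise by a small amount.

Every shape is tilted by the same angle and the image corners show triangular fill wedges — a whole-image rotation by a non-right angle.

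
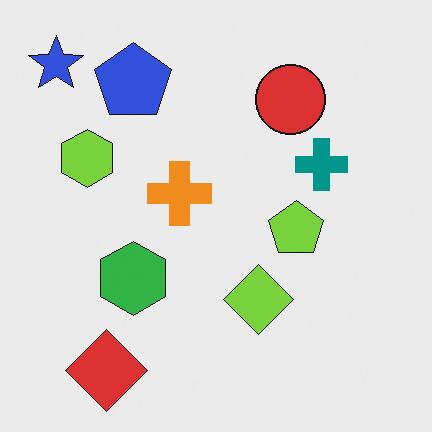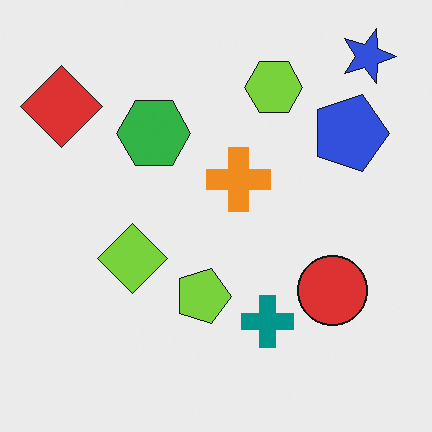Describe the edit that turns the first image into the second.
The image was rotated 90° clockwise.

The blue star sits in the top-left of the first image and the top-right of the second — consistent with a whole-image 90° clockwise rotation.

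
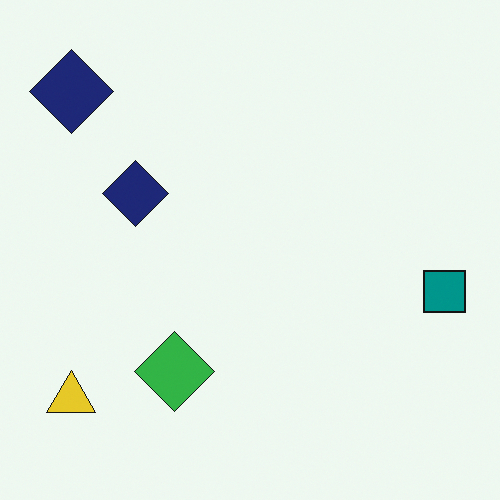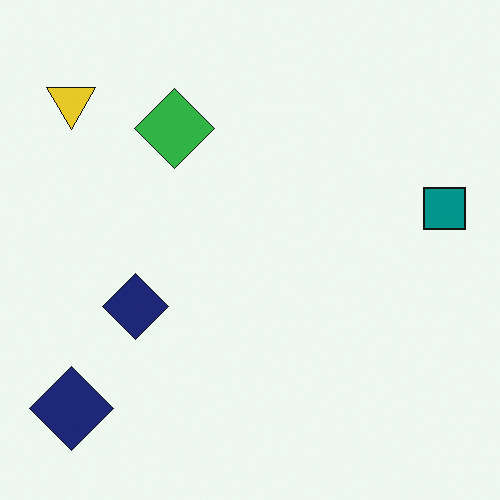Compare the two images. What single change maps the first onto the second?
It was flipped vertically (top ↔ bottom).

The yellow triangle is in the bottom-left of the first image and the top-left of the second — shapes on opposite sides of the horizontal midline have swapped in a mirror flip.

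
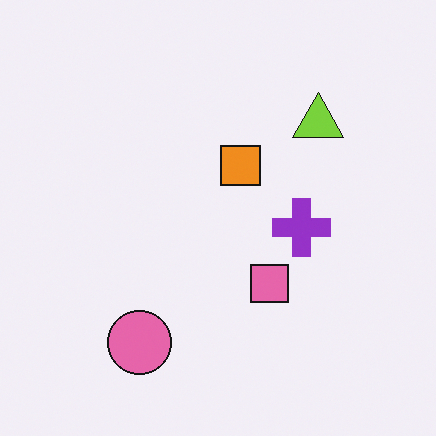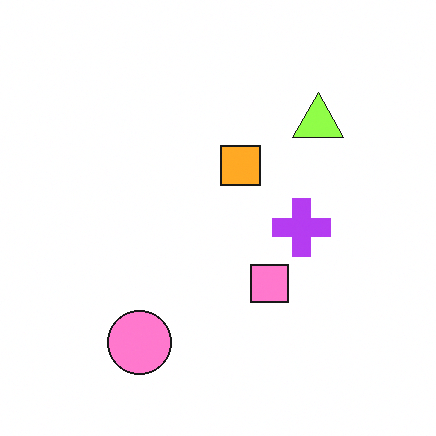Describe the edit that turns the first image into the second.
Brightened a little.

Every pixel — background and shapes alike — is uniformly brightened.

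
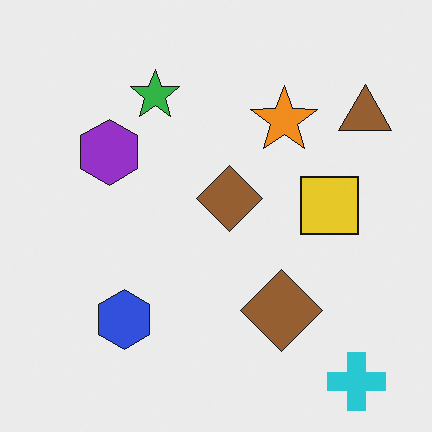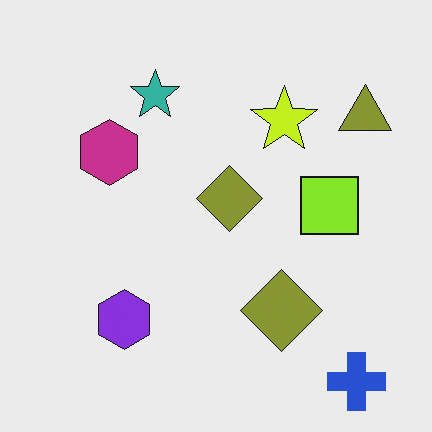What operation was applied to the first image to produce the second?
The transformation is: hue-shifted by a small amount.

Every shape's color has rotated by the same amount around the hue wheel — a uniform hue shift.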